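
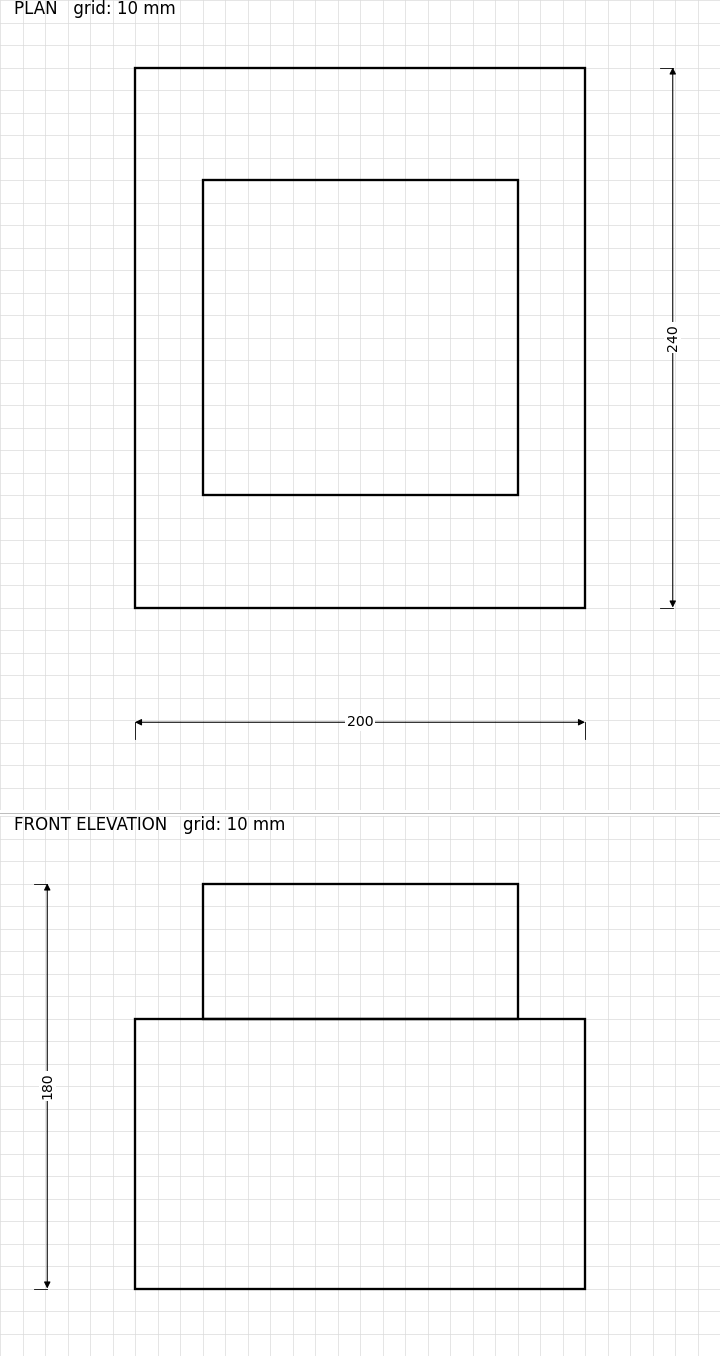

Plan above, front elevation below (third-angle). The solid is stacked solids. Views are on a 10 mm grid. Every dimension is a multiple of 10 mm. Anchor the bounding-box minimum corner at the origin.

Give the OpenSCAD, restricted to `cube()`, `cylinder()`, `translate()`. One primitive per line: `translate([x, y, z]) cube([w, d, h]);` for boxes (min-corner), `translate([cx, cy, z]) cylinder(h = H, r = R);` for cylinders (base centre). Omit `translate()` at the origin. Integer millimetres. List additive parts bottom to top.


cube([200, 240, 120]);
translate([30, 50, 120]) cube([140, 140, 60]);


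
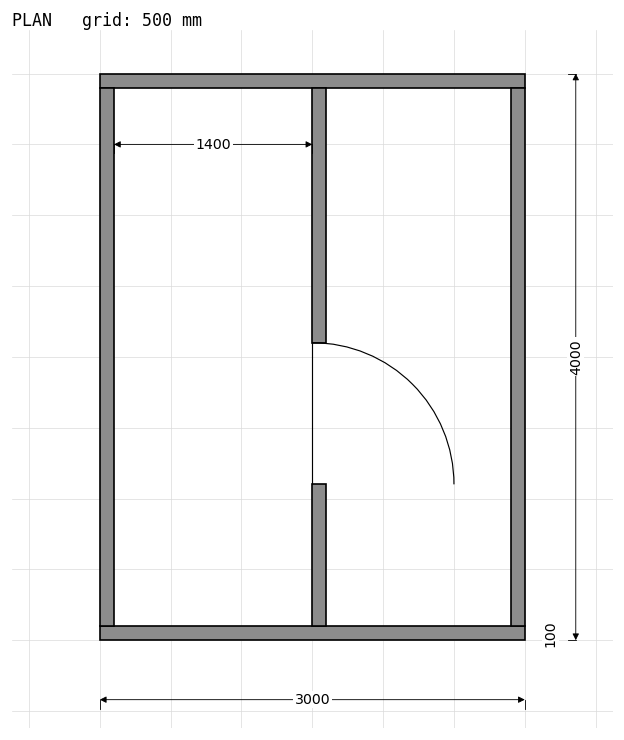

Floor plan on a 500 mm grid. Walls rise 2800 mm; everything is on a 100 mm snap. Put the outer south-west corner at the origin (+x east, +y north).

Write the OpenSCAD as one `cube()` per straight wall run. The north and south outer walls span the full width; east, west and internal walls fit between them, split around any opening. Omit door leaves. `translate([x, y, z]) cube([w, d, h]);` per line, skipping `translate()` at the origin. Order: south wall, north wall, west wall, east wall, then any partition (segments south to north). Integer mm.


cube([3000, 100, 2800]);
translate([0, 3900, 0]) cube([3000, 100, 2800]);
translate([0, 100, 0]) cube([100, 3800, 2800]);
translate([2900, 100, 0]) cube([100, 3800, 2800]);
translate([1500, 100, 0]) cube([100, 1000, 2800]);
translate([1500, 2100, 0]) cube([100, 1800, 2800]);


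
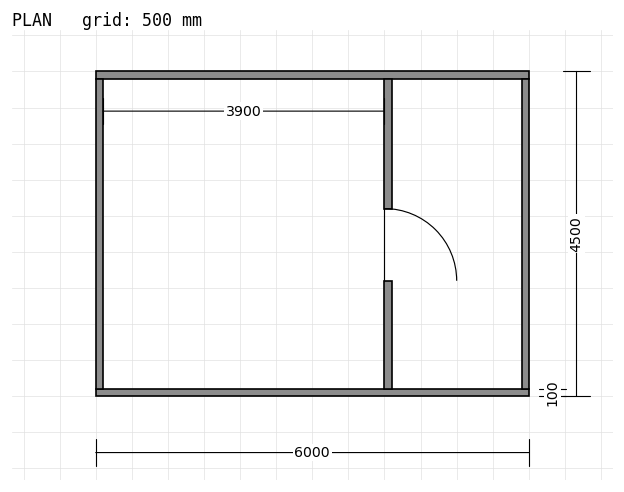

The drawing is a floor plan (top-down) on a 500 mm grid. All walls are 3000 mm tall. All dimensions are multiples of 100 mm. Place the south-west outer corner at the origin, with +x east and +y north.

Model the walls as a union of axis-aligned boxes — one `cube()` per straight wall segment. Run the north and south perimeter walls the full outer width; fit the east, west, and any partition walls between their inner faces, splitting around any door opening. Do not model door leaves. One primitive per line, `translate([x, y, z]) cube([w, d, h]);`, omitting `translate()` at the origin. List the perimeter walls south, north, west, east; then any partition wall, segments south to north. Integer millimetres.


cube([6000, 100, 3000]);
translate([0, 4400, 0]) cube([6000, 100, 3000]);
translate([0, 100, 0]) cube([100, 4300, 3000]);
translate([5900, 100, 0]) cube([100, 4300, 3000]);
translate([4000, 100, 0]) cube([100, 1500, 3000]);
translate([4000, 2600, 0]) cube([100, 1800, 3000]);


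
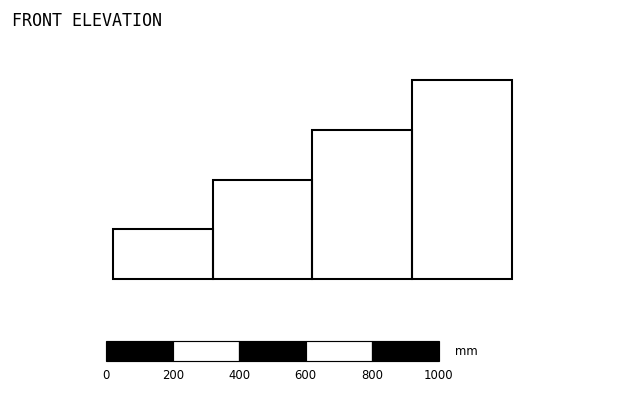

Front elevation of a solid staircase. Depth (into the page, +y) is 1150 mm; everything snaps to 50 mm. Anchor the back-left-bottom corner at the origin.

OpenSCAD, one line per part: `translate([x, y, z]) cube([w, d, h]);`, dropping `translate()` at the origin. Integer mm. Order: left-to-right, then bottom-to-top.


cube([300, 1150, 150]);
translate([300, 0, 0]) cube([300, 1150, 300]);
translate([600, 0, 0]) cube([300, 1150, 450]);
translate([900, 0, 0]) cube([300, 1150, 600]);


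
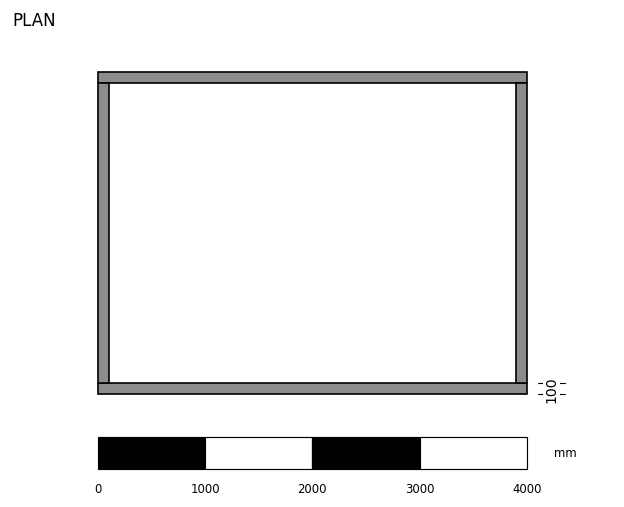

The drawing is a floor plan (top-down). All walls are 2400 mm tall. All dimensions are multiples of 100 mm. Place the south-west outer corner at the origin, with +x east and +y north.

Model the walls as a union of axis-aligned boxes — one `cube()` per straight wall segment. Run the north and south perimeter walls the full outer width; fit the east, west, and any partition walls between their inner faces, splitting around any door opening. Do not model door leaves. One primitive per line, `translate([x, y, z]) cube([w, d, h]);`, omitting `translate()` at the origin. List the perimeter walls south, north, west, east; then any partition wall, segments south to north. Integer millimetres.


cube([4000, 100, 2400]);
translate([0, 2900, 0]) cube([4000, 100, 2400]);
translate([0, 100, 0]) cube([100, 2800, 2400]);
translate([3900, 100, 0]) cube([100, 2800, 2400]);


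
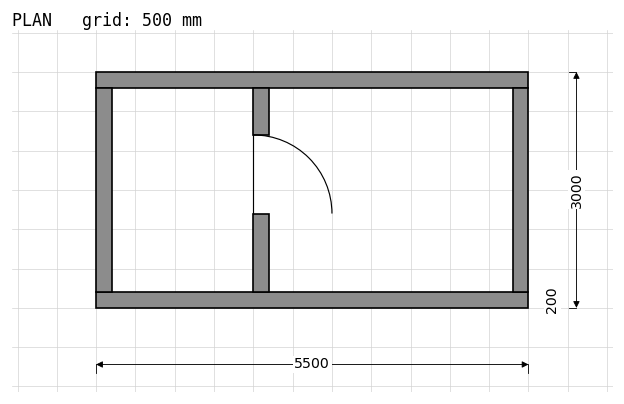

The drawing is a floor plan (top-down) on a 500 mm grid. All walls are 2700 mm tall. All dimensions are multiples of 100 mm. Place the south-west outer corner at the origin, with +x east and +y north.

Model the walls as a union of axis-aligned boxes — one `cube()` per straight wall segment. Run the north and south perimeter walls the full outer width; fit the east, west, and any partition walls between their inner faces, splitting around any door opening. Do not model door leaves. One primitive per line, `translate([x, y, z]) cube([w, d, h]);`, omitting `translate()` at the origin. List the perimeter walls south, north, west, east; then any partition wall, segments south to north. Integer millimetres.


cube([5500, 200, 2700]);
translate([0, 2800, 0]) cube([5500, 200, 2700]);
translate([0, 200, 0]) cube([200, 2600, 2700]);
translate([5300, 200, 0]) cube([200, 2600, 2700]);
translate([2000, 200, 0]) cube([200, 1000, 2700]);
translate([2000, 2200, 0]) cube([200, 600, 2700]);


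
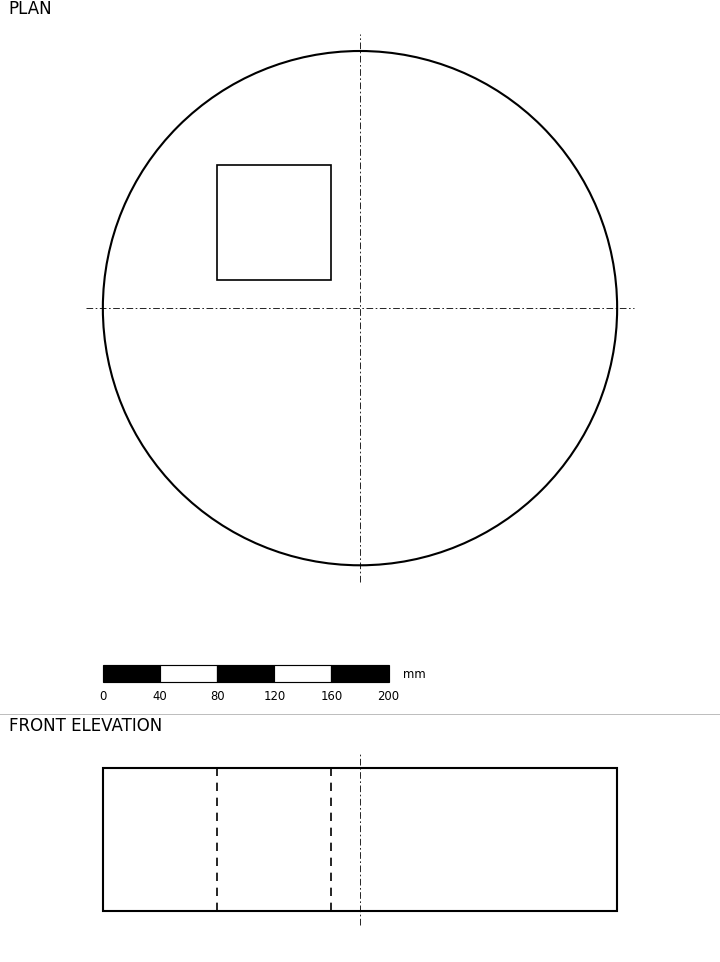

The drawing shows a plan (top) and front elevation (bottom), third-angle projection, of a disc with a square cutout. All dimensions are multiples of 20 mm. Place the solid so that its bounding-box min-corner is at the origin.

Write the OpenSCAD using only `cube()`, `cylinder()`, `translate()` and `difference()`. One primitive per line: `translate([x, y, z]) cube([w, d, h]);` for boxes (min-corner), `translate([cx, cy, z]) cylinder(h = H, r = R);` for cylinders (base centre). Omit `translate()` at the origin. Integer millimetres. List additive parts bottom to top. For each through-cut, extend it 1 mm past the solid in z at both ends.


difference() {
  translate([180, 180, 0]) cylinder(h = 100, r = 180);
  translate([80, 200, -1]) cube([80, 80, 102]);
}


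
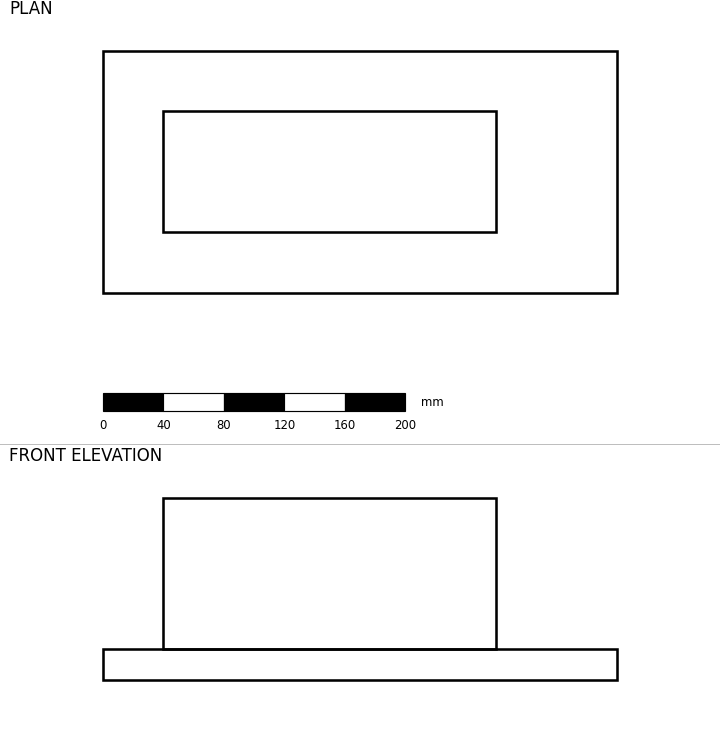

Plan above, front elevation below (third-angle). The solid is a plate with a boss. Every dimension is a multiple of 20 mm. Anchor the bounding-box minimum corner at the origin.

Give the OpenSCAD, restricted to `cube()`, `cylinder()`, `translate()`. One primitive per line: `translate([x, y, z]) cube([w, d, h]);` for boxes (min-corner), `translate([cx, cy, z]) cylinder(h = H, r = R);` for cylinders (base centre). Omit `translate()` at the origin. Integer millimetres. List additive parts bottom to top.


cube([340, 160, 20]);
translate([40, 40, 20]) cube([220, 80, 100]);


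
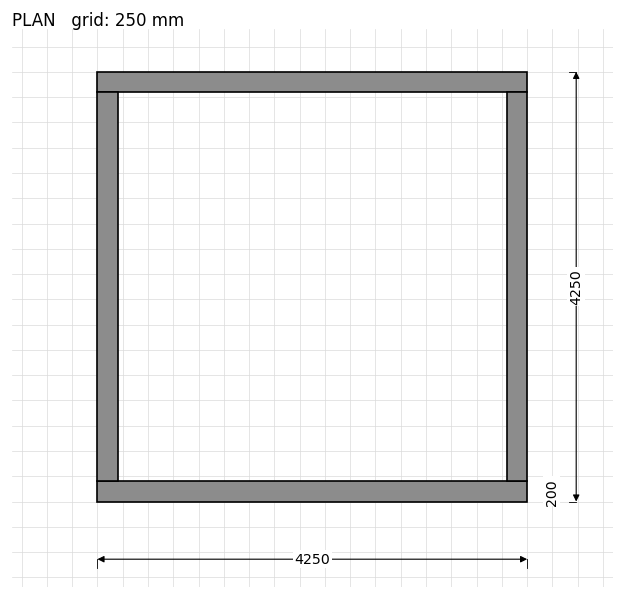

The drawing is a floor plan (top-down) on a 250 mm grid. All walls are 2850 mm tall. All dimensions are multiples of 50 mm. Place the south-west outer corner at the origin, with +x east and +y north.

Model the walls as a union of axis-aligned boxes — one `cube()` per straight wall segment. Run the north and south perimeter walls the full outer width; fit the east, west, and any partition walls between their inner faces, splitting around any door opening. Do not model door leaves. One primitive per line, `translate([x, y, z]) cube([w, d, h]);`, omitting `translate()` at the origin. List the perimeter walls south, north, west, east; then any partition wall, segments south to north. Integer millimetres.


cube([4250, 200, 2850]);
translate([0, 4050, 0]) cube([4250, 200, 2850]);
translate([0, 200, 0]) cube([200, 3850, 2850]);
translate([4050, 200, 0]) cube([200, 3850, 2850]);


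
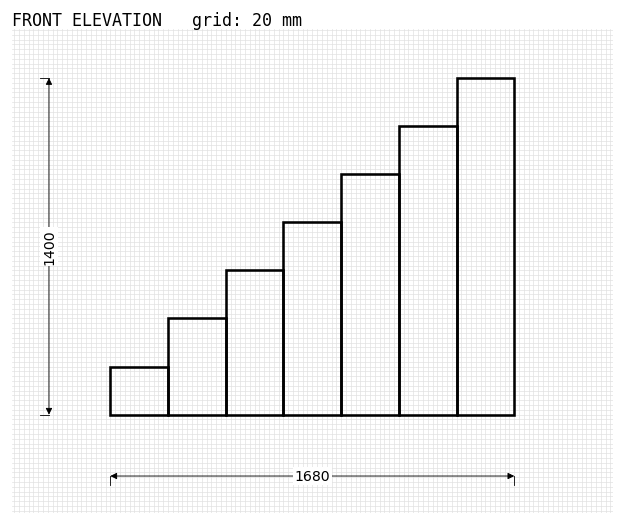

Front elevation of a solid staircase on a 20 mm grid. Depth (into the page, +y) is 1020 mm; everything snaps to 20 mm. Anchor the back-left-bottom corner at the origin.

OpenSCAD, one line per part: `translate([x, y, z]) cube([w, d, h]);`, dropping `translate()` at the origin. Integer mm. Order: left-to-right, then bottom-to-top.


cube([240, 1020, 200]);
translate([240, 0, 0]) cube([240, 1020, 400]);
translate([480, 0, 0]) cube([240, 1020, 600]);
translate([720, 0, 0]) cube([240, 1020, 800]);
translate([960, 0, 0]) cube([240, 1020, 1000]);
translate([1200, 0, 0]) cube([240, 1020, 1200]);
translate([1440, 0, 0]) cube([240, 1020, 1400]);


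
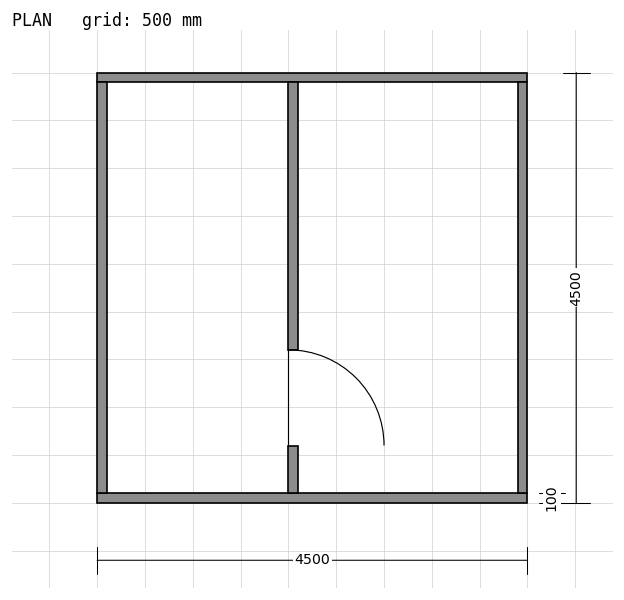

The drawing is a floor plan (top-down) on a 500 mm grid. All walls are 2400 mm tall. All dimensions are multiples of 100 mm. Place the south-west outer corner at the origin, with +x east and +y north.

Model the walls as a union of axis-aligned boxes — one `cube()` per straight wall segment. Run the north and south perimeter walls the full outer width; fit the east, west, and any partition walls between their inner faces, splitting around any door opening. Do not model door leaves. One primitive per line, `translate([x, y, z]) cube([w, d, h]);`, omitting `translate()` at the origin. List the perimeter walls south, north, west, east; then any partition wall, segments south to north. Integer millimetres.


cube([4500, 100, 2400]);
translate([0, 4400, 0]) cube([4500, 100, 2400]);
translate([0, 100, 0]) cube([100, 4300, 2400]);
translate([4400, 100, 0]) cube([100, 4300, 2400]);
translate([2000, 100, 0]) cube([100, 500, 2400]);
translate([2000, 1600, 0]) cube([100, 2800, 2400]);


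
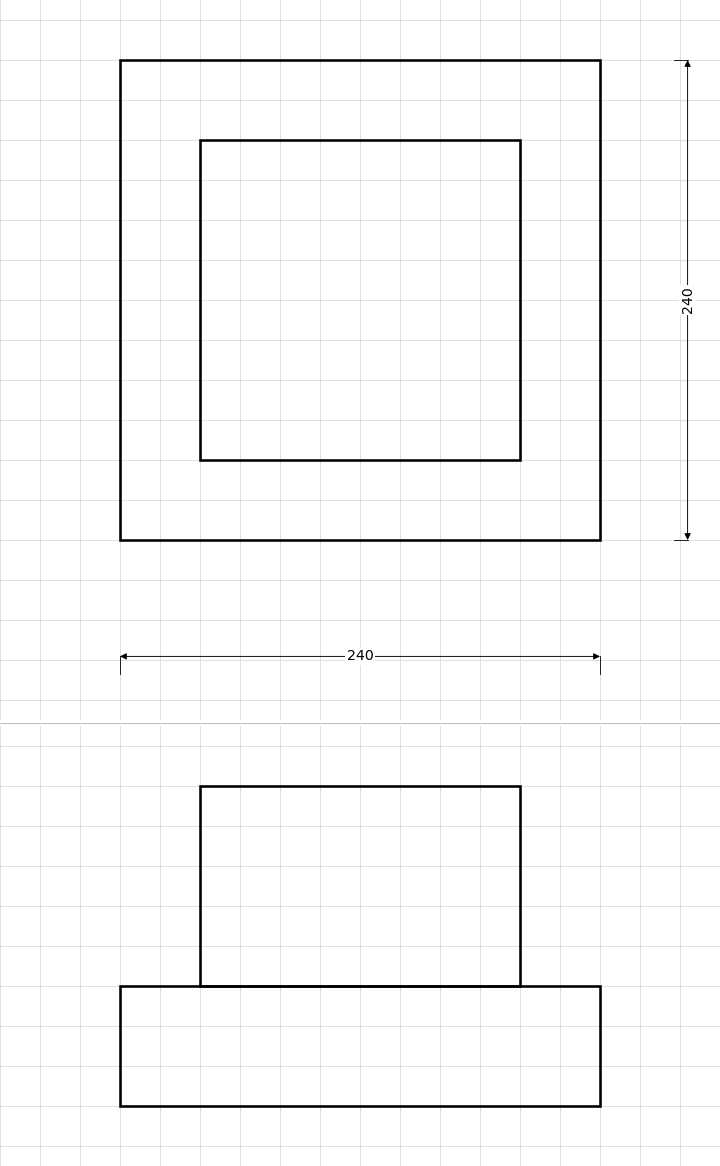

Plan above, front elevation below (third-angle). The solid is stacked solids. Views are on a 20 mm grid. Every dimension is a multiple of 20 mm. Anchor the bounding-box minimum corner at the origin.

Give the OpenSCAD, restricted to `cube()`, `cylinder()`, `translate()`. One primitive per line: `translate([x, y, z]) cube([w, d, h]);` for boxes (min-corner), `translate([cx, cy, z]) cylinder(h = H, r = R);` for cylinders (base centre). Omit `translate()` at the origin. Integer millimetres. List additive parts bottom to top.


cube([240, 240, 60]);
translate([40, 40, 60]) cube([160, 160, 100]);


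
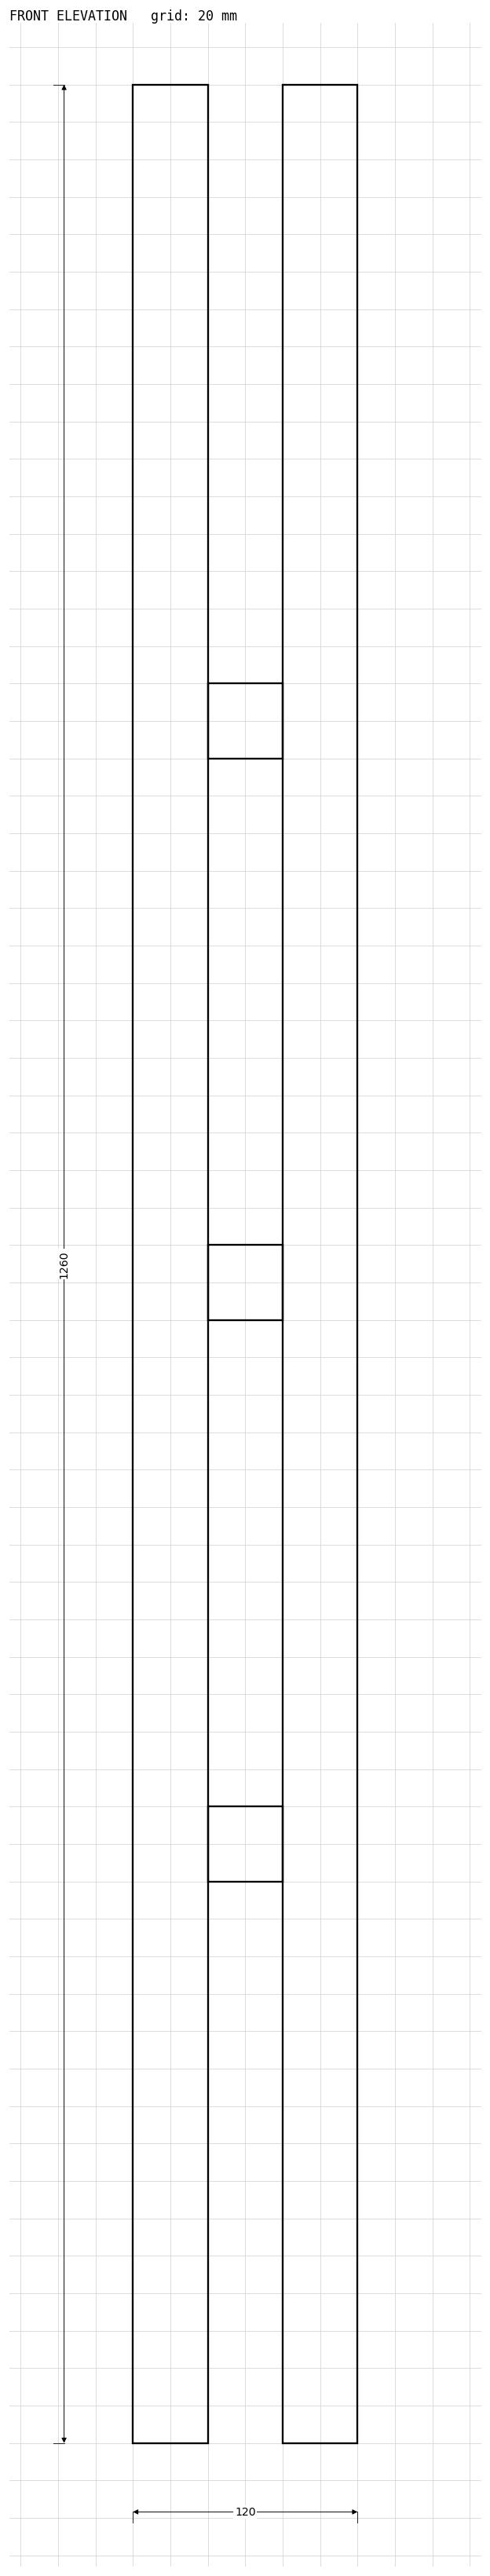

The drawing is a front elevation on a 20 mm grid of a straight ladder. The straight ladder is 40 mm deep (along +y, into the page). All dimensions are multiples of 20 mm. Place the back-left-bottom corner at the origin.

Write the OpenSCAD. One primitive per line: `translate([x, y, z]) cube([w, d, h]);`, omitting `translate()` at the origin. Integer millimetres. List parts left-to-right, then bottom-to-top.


cube([40, 40, 1260]);
translate([40, 0, 300]) cube([40, 40, 40]);
translate([40, 0, 600]) cube([40, 40, 40]);
translate([40, 0, 900]) cube([40, 40, 40]);
translate([80, 0, 0]) cube([40, 40, 1260]);


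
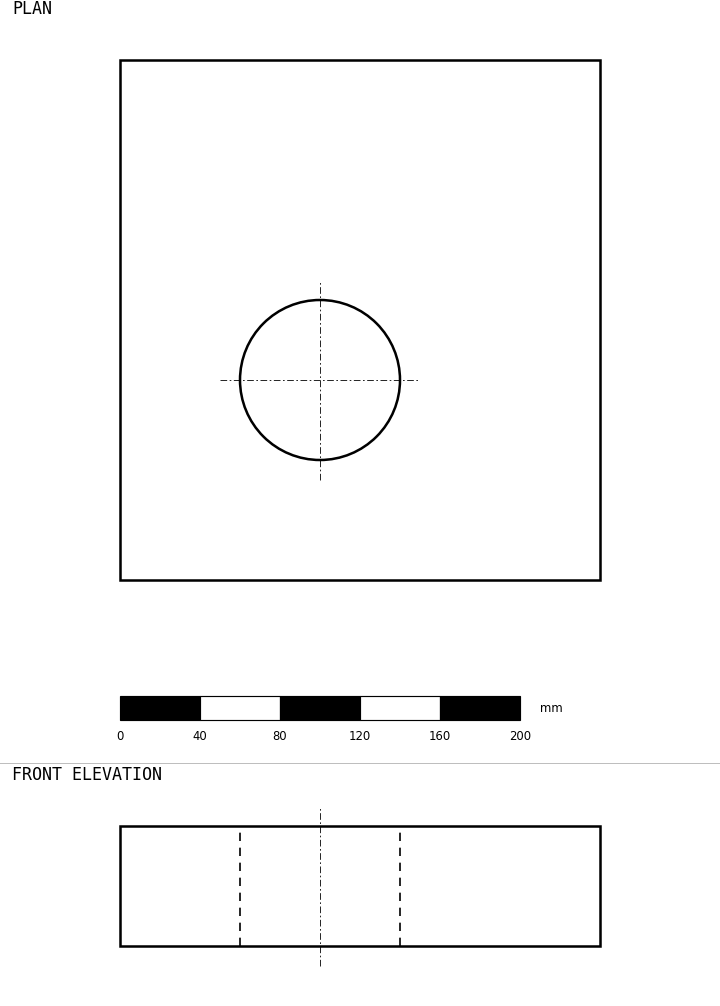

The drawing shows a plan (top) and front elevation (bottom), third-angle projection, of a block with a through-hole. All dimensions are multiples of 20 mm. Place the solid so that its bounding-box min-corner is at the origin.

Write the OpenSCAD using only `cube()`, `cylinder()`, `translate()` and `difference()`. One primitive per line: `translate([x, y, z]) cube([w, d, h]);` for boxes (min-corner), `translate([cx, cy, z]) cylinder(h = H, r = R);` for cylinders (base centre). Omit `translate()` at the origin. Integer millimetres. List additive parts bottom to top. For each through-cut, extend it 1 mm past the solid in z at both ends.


difference() {
  cube([240, 260, 60]);
  translate([100, 100, -1]) cylinder(h = 62, r = 40);
}


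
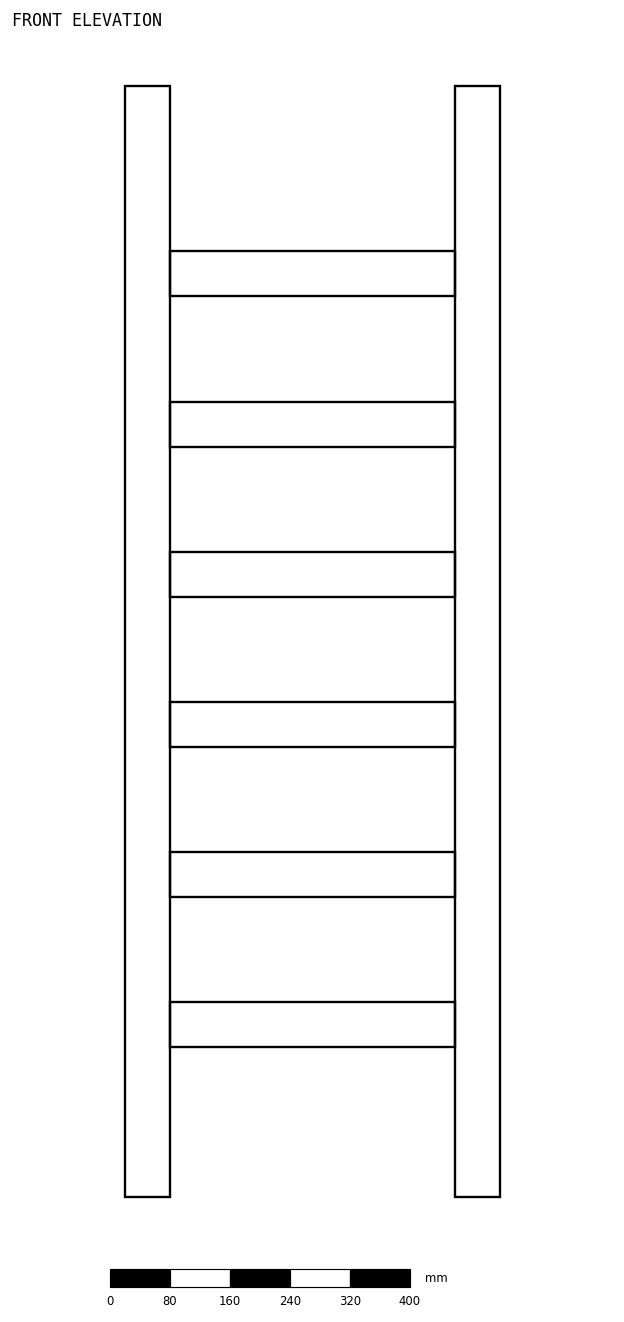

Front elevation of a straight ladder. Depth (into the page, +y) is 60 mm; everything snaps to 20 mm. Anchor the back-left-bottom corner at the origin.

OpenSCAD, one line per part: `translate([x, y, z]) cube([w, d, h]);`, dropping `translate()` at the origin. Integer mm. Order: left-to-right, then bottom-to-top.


cube([60, 60, 1480]);
translate([60, 0, 200]) cube([380, 60, 60]);
translate([60, 0, 400]) cube([380, 60, 60]);
translate([60, 0, 600]) cube([380, 60, 60]);
translate([60, 0, 800]) cube([380, 60, 60]);
translate([60, 0, 1000]) cube([380, 60, 60]);
translate([60, 0, 1200]) cube([380, 60, 60]);
translate([440, 0, 0]) cube([60, 60, 1480]);


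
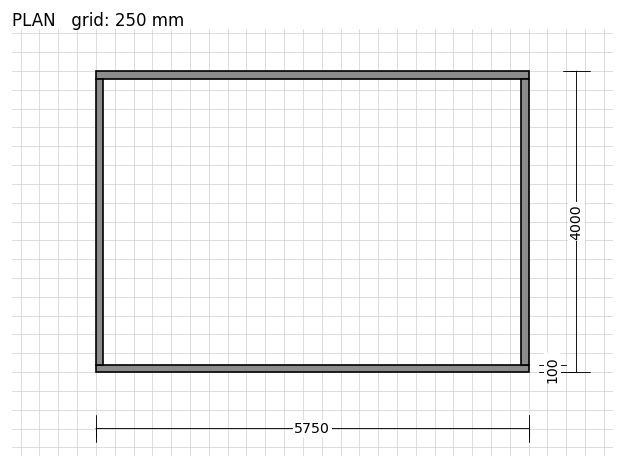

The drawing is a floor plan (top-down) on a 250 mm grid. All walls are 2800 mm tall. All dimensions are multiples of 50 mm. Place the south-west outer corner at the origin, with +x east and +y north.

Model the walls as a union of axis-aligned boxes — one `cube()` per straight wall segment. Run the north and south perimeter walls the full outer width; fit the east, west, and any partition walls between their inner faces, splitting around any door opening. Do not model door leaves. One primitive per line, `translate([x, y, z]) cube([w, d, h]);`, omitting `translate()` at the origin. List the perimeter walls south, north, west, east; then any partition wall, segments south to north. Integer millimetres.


cube([5750, 100, 2800]);
translate([0, 3900, 0]) cube([5750, 100, 2800]);
translate([0, 100, 0]) cube([100, 3800, 2800]);
translate([5650, 100, 0]) cube([100, 3800, 2800]);


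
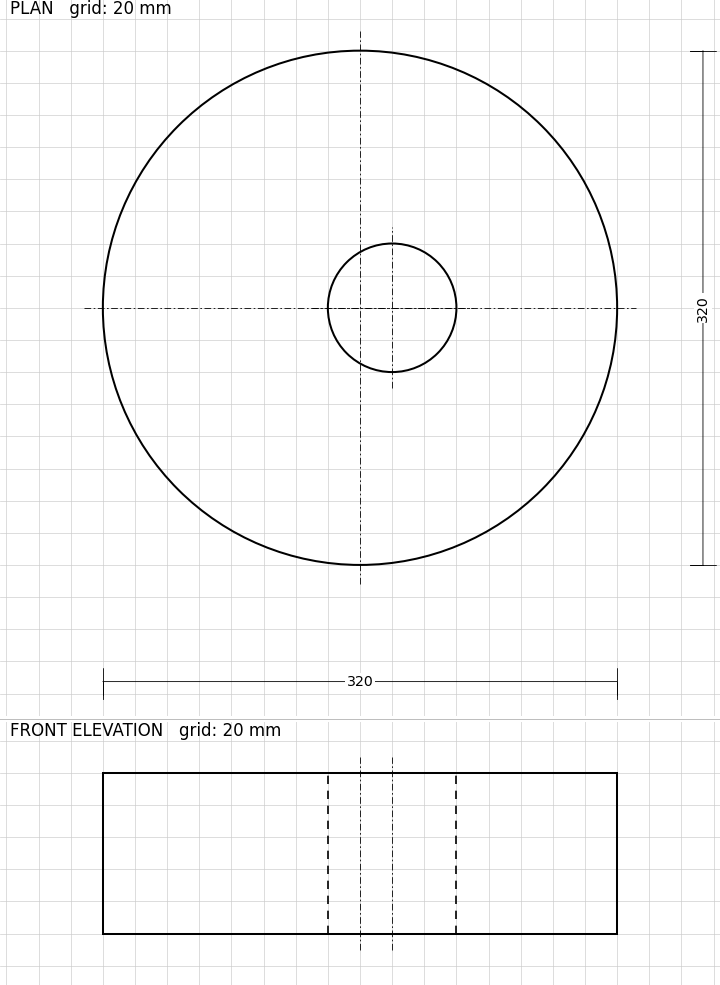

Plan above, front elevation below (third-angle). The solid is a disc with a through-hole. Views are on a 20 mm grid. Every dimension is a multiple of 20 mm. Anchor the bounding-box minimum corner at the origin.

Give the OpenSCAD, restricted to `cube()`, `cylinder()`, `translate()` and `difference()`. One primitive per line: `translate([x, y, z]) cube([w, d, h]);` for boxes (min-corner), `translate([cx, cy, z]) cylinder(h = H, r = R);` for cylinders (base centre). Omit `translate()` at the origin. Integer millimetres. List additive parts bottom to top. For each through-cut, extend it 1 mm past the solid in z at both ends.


difference() {
  translate([160, 160, 0]) cylinder(h = 100, r = 160);
  translate([180, 160, -1]) cylinder(h = 102, r = 40);
}


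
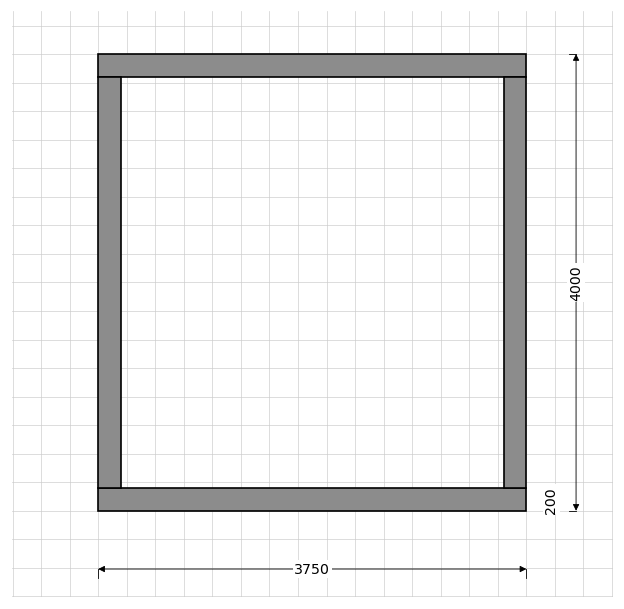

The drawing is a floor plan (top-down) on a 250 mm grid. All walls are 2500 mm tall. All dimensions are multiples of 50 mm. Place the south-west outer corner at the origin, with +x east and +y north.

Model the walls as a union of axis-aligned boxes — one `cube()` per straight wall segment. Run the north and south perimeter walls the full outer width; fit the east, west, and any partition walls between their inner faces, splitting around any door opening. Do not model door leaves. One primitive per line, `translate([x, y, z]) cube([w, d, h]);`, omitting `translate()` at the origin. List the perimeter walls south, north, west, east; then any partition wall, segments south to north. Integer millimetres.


cube([3750, 200, 2500]);
translate([0, 3800, 0]) cube([3750, 200, 2500]);
translate([0, 200, 0]) cube([200, 3600, 2500]);
translate([3550, 200, 0]) cube([200, 3600, 2500]);


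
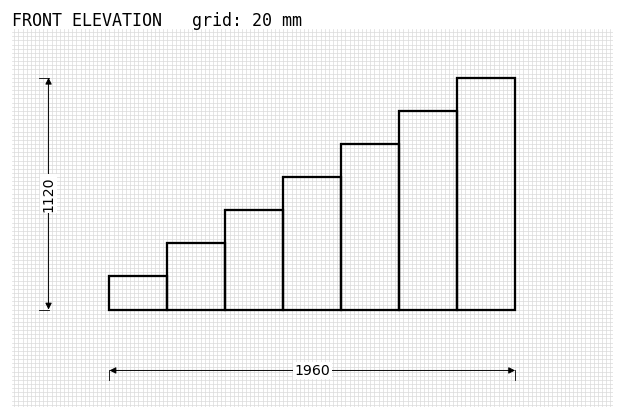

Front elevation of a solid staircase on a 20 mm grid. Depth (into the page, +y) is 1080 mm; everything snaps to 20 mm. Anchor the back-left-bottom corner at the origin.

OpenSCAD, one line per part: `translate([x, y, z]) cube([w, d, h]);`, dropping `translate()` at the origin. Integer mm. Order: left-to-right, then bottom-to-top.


cube([280, 1080, 160]);
translate([280, 0, 0]) cube([280, 1080, 320]);
translate([560, 0, 0]) cube([280, 1080, 480]);
translate([840, 0, 0]) cube([280, 1080, 640]);
translate([1120, 0, 0]) cube([280, 1080, 800]);
translate([1400, 0, 0]) cube([280, 1080, 960]);
translate([1680, 0, 0]) cube([280, 1080, 1120]);


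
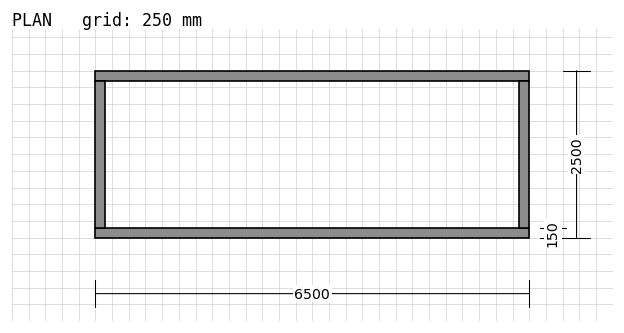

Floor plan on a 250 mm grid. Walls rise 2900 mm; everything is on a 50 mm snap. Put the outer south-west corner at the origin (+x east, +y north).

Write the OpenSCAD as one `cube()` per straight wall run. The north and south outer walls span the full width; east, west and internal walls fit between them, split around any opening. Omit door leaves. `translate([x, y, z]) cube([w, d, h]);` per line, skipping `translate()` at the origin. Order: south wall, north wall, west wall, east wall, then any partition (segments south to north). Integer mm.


cube([6500, 150, 2900]);
translate([0, 2350, 0]) cube([6500, 150, 2900]);
translate([0, 150, 0]) cube([150, 2200, 2900]);
translate([6350, 150, 0]) cube([150, 2200, 2900]);


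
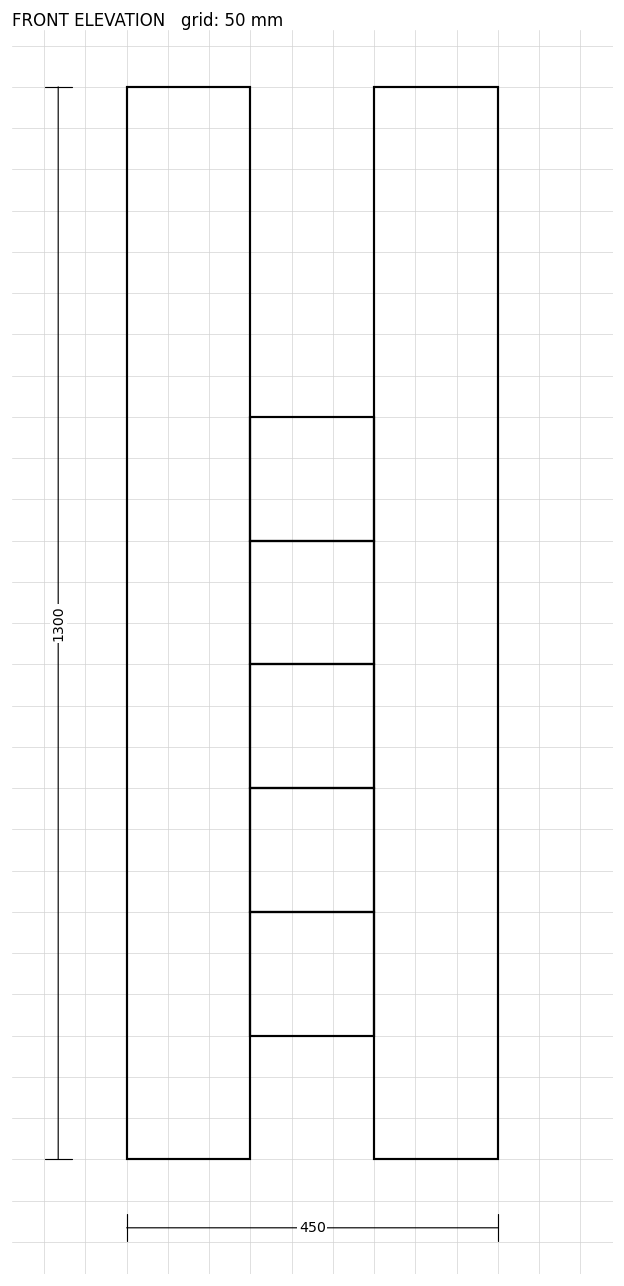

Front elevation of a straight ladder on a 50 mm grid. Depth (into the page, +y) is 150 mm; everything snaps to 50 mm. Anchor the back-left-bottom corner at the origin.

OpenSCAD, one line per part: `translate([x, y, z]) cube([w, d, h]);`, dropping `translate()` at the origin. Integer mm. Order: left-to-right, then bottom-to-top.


cube([150, 150, 1300]);
translate([150, 0, 150]) cube([150, 150, 150]);
translate([150, 0, 300]) cube([150, 150, 150]);
translate([150, 0, 450]) cube([150, 150, 150]);
translate([150, 0, 600]) cube([150, 150, 150]);
translate([150, 0, 750]) cube([150, 150, 150]);
translate([300, 0, 0]) cube([150, 150, 1300]);


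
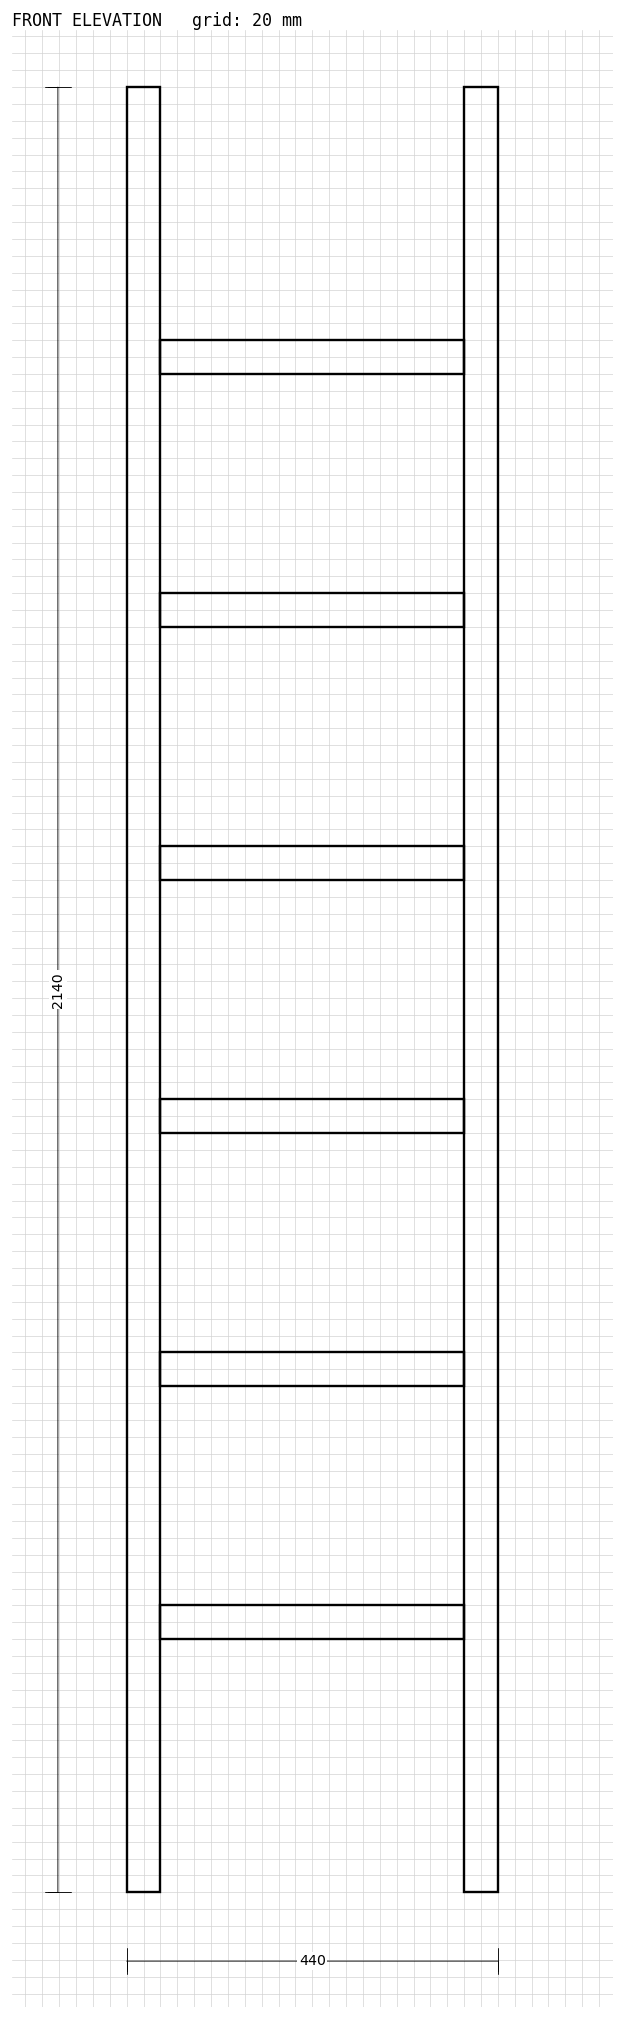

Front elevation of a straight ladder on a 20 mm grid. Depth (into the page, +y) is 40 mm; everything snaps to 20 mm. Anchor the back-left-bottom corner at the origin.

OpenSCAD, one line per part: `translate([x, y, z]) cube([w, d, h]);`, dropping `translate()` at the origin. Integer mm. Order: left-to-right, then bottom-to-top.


cube([40, 40, 2140]);
translate([40, 0, 300]) cube([360, 40, 40]);
translate([40, 0, 600]) cube([360, 40, 40]);
translate([40, 0, 900]) cube([360, 40, 40]);
translate([40, 0, 1200]) cube([360, 40, 40]);
translate([40, 0, 1500]) cube([360, 40, 40]);
translate([40, 0, 1800]) cube([360, 40, 40]);
translate([400, 0, 0]) cube([40, 40, 2140]);


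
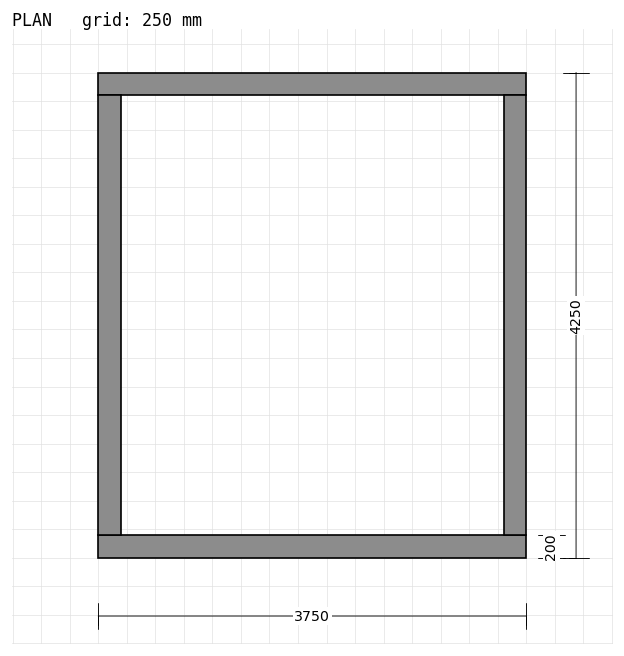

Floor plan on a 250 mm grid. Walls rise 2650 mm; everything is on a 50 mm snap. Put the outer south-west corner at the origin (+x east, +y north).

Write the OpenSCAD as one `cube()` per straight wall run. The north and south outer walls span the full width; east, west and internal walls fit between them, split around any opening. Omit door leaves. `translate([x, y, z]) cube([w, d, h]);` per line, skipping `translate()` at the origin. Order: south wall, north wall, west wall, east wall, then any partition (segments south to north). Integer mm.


cube([3750, 200, 2650]);
translate([0, 4050, 0]) cube([3750, 200, 2650]);
translate([0, 200, 0]) cube([200, 3850, 2650]);
translate([3550, 200, 0]) cube([200, 3850, 2650]);


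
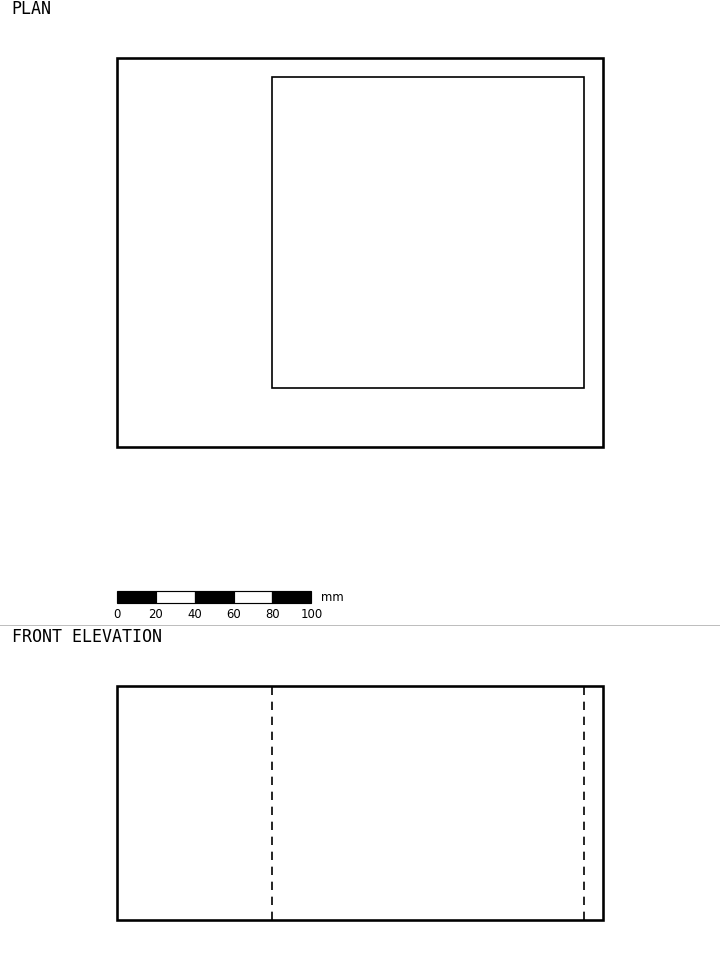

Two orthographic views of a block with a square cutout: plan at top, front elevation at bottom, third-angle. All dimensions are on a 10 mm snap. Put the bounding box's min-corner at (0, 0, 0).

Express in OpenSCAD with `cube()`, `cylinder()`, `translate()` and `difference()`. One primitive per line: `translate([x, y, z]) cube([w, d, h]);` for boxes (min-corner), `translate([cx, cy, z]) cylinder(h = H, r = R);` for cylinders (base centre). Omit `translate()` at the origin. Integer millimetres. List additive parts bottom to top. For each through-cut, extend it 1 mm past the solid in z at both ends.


difference() {
  cube([250, 200, 120]);
  translate([80, 30, -1]) cube([160, 160, 122]);
}


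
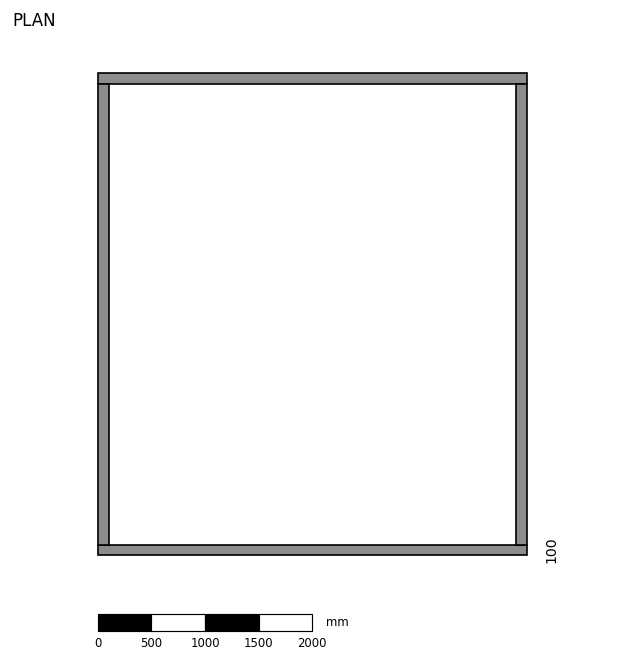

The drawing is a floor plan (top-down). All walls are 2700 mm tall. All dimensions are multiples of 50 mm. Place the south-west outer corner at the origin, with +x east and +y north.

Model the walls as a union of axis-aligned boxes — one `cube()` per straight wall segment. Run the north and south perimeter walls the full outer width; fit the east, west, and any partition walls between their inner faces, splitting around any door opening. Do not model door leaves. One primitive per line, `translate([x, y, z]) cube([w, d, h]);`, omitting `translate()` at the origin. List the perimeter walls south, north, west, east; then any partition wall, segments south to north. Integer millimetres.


cube([4000, 100, 2700]);
translate([0, 4400, 0]) cube([4000, 100, 2700]);
translate([0, 100, 0]) cube([100, 4300, 2700]);
translate([3900, 100, 0]) cube([100, 4300, 2700]);


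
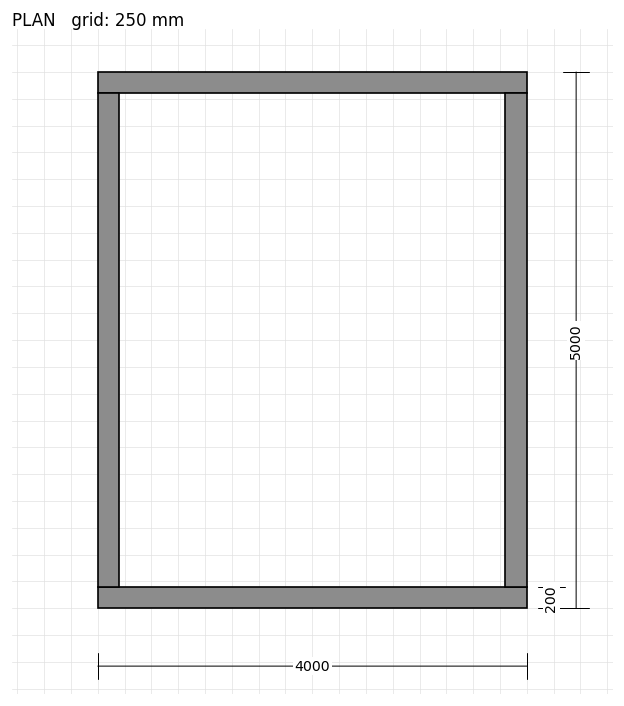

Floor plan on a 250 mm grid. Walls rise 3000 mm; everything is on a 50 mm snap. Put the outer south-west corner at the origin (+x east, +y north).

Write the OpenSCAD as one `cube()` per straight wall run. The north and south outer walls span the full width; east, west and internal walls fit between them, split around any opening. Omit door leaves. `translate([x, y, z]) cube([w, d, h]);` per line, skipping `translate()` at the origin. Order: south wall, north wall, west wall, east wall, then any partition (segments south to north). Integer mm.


cube([4000, 200, 3000]);
translate([0, 4800, 0]) cube([4000, 200, 3000]);
translate([0, 200, 0]) cube([200, 4600, 3000]);
translate([3800, 200, 0]) cube([200, 4600, 3000]);


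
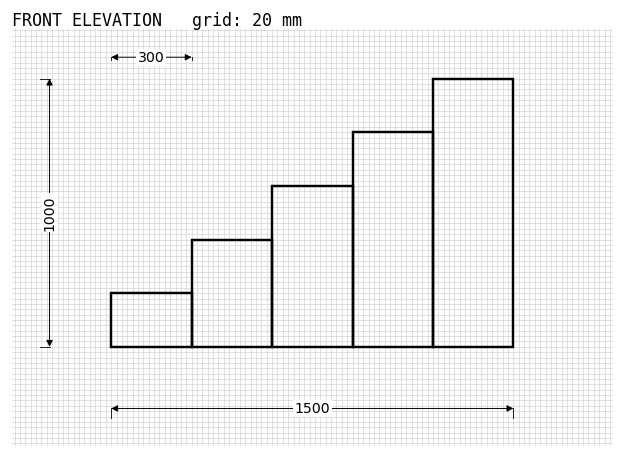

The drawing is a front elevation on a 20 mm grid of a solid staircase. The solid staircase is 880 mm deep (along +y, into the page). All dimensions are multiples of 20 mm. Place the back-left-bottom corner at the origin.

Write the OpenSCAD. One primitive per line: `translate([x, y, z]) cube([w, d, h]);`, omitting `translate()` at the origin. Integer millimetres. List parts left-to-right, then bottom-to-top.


cube([300, 880, 200]);
translate([300, 0, 0]) cube([300, 880, 400]);
translate([600, 0, 0]) cube([300, 880, 600]);
translate([900, 0, 0]) cube([300, 880, 800]);
translate([1200, 0, 0]) cube([300, 880, 1000]);


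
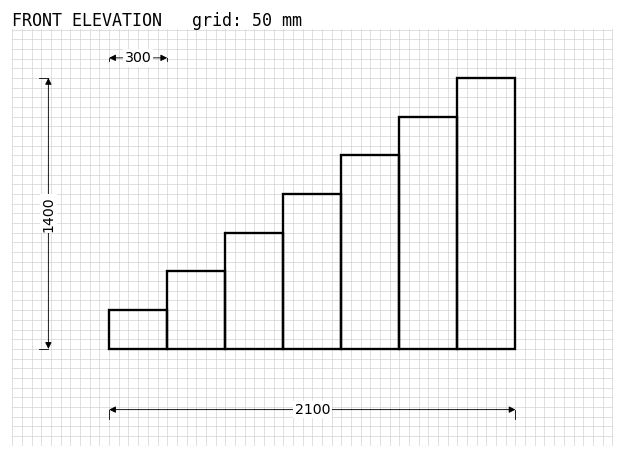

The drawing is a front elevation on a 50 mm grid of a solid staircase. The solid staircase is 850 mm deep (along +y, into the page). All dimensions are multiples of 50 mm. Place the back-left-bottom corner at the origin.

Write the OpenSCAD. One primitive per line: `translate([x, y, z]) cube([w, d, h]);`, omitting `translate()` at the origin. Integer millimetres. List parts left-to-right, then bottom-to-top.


cube([300, 850, 200]);
translate([300, 0, 0]) cube([300, 850, 400]);
translate([600, 0, 0]) cube([300, 850, 600]);
translate([900, 0, 0]) cube([300, 850, 800]);
translate([1200, 0, 0]) cube([300, 850, 1000]);
translate([1500, 0, 0]) cube([300, 850, 1200]);
translate([1800, 0, 0]) cube([300, 850, 1400]);


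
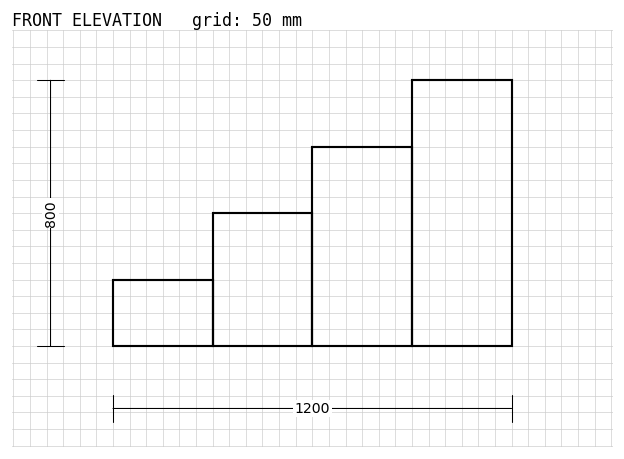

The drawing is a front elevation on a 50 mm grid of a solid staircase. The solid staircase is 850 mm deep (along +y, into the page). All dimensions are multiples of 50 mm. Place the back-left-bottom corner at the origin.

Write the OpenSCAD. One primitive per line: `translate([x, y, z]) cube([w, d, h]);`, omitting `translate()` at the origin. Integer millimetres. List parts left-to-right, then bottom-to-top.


cube([300, 850, 200]);
translate([300, 0, 0]) cube([300, 850, 400]);
translate([600, 0, 0]) cube([300, 850, 600]);
translate([900, 0, 0]) cube([300, 850, 800]);


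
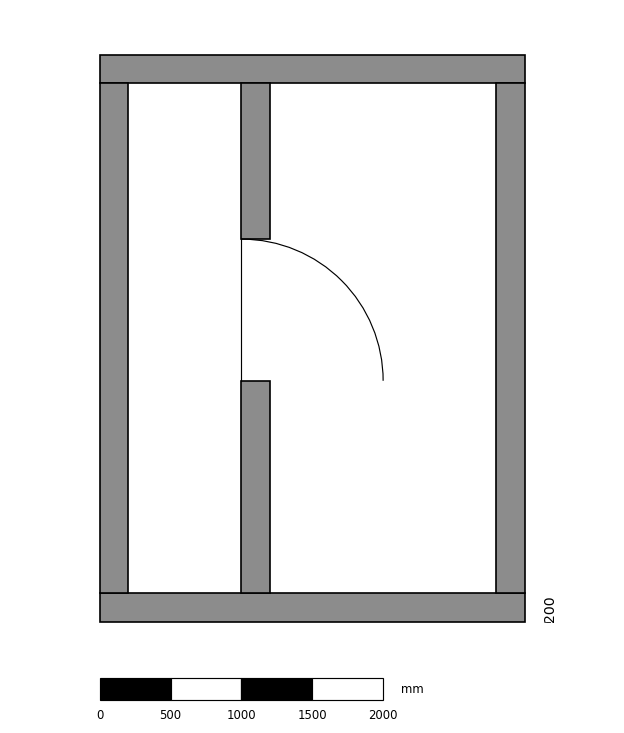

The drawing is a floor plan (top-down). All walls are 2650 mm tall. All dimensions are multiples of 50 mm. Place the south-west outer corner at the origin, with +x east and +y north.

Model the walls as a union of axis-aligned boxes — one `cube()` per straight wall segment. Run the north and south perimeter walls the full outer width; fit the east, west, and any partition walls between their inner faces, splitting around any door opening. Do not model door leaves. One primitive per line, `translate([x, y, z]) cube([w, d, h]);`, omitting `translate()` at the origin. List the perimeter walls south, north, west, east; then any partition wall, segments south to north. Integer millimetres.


cube([3000, 200, 2650]);
translate([0, 3800, 0]) cube([3000, 200, 2650]);
translate([0, 200, 0]) cube([200, 3600, 2650]);
translate([2800, 200, 0]) cube([200, 3600, 2650]);
translate([1000, 200, 0]) cube([200, 1500, 2650]);
translate([1000, 2700, 0]) cube([200, 1100, 2650]);


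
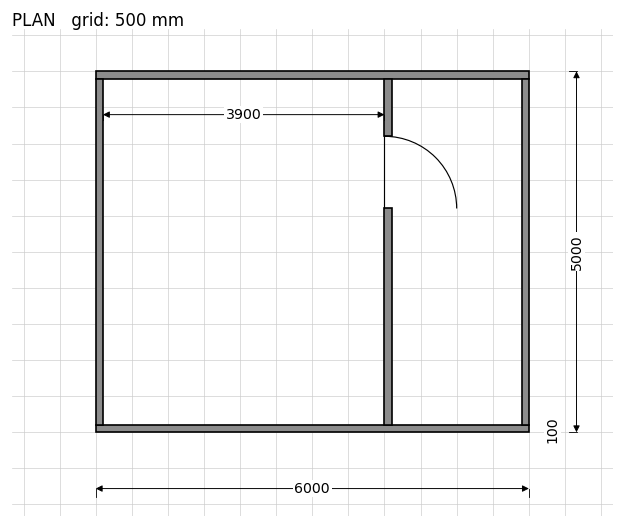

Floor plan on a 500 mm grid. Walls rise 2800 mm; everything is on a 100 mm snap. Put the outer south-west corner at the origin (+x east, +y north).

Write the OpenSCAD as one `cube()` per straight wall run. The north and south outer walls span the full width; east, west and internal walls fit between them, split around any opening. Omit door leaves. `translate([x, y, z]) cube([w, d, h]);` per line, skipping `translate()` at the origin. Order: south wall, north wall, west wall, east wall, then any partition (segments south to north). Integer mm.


cube([6000, 100, 2800]);
translate([0, 4900, 0]) cube([6000, 100, 2800]);
translate([0, 100, 0]) cube([100, 4800, 2800]);
translate([5900, 100, 0]) cube([100, 4800, 2800]);
translate([4000, 100, 0]) cube([100, 3000, 2800]);
translate([4000, 4100, 0]) cube([100, 800, 2800]);


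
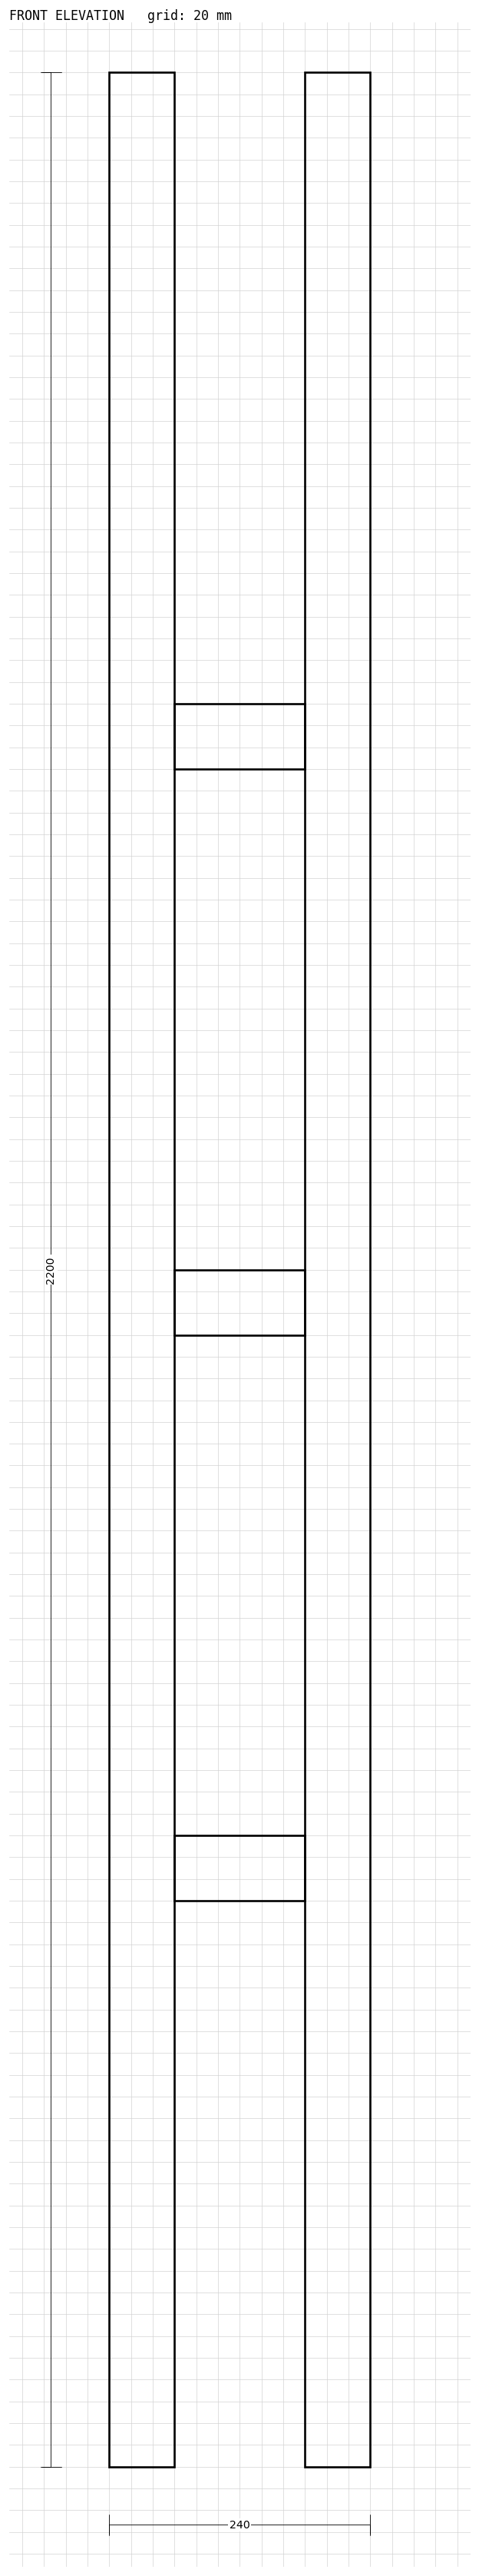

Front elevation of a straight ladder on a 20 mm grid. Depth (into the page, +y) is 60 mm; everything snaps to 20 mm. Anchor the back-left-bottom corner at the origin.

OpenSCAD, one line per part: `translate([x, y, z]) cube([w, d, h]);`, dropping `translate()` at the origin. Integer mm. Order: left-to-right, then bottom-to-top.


cube([60, 60, 2200]);
translate([60, 0, 520]) cube([120, 60, 60]);
translate([60, 0, 1040]) cube([120, 60, 60]);
translate([60, 0, 1560]) cube([120, 60, 60]);
translate([180, 0, 0]) cube([60, 60, 2200]);


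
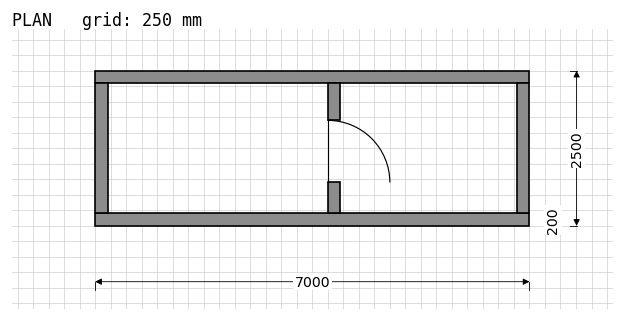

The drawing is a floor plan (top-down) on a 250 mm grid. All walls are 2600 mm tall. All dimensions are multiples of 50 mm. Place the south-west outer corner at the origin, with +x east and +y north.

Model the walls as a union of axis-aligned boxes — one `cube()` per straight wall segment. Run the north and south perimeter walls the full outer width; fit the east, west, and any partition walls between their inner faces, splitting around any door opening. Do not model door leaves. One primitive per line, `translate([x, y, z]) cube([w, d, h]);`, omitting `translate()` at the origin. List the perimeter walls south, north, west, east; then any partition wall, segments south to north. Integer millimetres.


cube([7000, 200, 2600]);
translate([0, 2300, 0]) cube([7000, 200, 2600]);
translate([0, 200, 0]) cube([200, 2100, 2600]);
translate([6800, 200, 0]) cube([200, 2100, 2600]);
translate([3750, 200, 0]) cube([200, 500, 2600]);
translate([3750, 1700, 0]) cube([200, 600, 2600]);


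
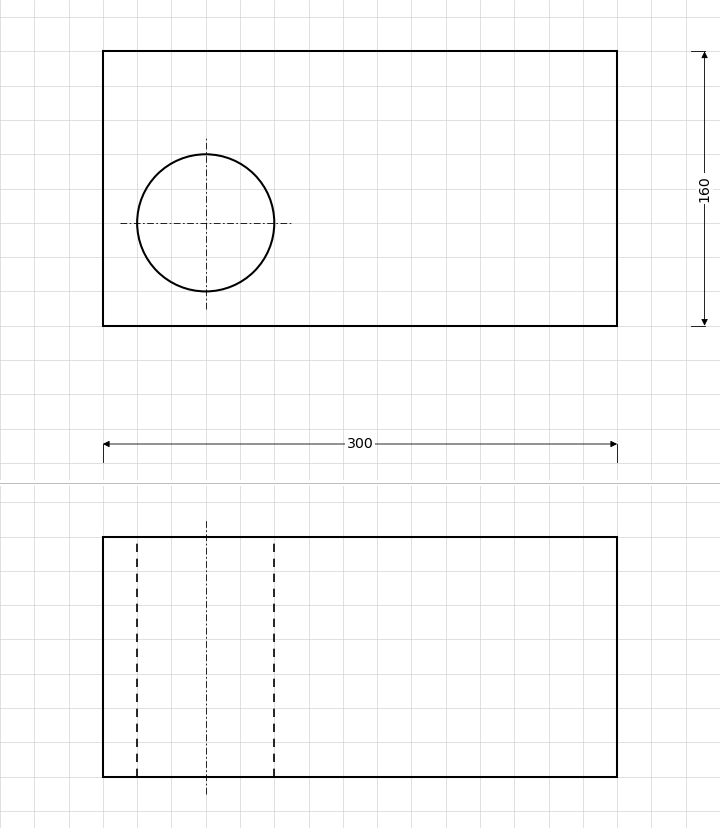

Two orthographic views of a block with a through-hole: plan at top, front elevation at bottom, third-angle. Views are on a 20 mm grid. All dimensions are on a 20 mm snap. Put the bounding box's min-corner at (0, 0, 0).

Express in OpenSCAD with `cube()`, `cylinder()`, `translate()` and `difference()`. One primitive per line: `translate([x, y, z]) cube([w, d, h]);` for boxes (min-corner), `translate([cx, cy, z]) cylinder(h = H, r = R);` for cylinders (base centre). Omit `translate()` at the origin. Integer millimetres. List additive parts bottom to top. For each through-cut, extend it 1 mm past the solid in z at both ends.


difference() {
  cube([300, 160, 140]);
  translate([60, 60, -1]) cylinder(h = 142, r = 40);
}


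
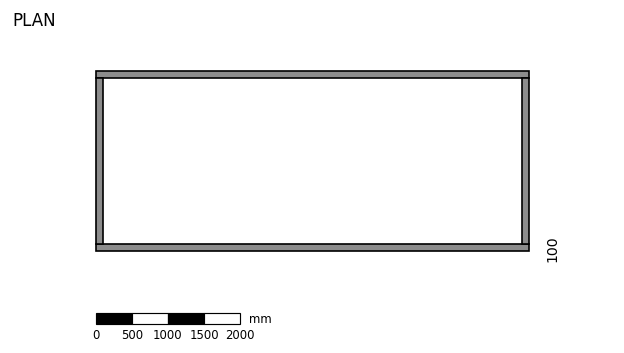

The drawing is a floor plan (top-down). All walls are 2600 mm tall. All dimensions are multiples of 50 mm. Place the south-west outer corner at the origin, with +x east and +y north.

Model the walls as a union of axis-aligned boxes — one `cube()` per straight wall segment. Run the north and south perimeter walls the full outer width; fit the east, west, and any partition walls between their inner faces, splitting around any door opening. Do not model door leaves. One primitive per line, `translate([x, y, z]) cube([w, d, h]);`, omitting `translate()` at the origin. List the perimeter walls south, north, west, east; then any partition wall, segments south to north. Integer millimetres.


cube([6000, 100, 2600]);
translate([0, 2400, 0]) cube([6000, 100, 2600]);
translate([0, 100, 0]) cube([100, 2300, 2600]);
translate([5900, 100, 0]) cube([100, 2300, 2600]);


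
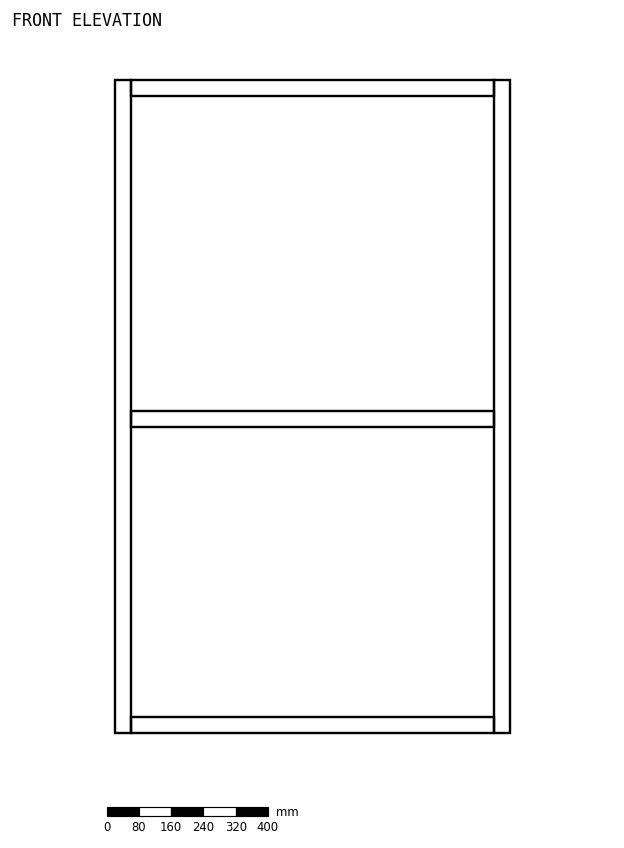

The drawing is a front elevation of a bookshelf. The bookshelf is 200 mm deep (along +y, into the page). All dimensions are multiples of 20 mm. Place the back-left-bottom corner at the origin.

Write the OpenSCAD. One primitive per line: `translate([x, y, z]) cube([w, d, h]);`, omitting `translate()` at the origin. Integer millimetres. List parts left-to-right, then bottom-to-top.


cube([40, 200, 1620]);
translate([40, 0, 0]) cube([900, 200, 40]);
translate([40, 0, 760]) cube([900, 200, 40]);
translate([40, 0, 1580]) cube([900, 200, 40]);
translate([940, 0, 0]) cube([40, 200, 1620]);


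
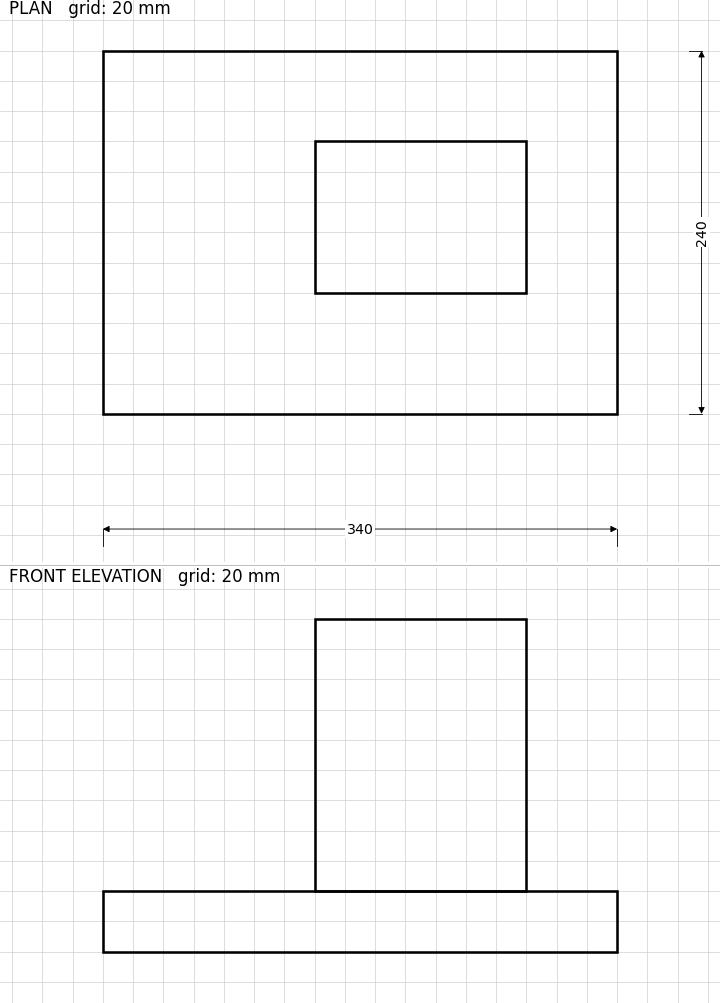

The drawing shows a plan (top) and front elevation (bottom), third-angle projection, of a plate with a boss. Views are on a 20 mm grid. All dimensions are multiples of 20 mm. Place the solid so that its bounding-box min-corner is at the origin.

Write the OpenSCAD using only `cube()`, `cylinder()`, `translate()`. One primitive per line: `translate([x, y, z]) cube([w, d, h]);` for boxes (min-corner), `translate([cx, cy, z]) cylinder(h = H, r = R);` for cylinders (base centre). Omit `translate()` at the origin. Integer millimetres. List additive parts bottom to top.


cube([340, 240, 40]);
translate([140, 80, 40]) cube([140, 100, 180]);


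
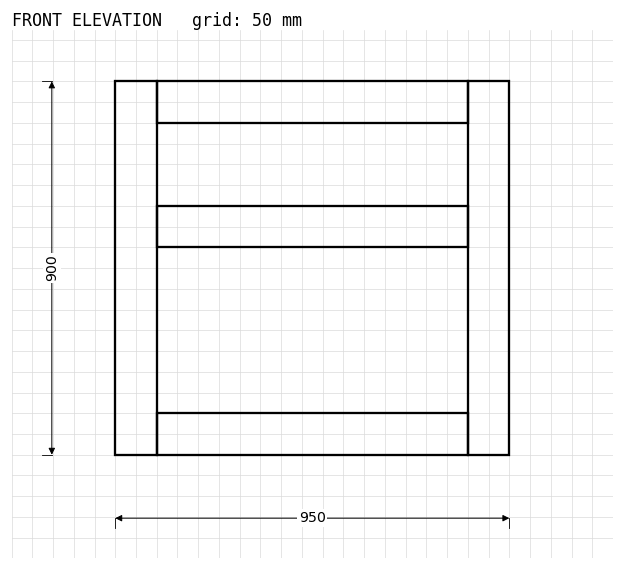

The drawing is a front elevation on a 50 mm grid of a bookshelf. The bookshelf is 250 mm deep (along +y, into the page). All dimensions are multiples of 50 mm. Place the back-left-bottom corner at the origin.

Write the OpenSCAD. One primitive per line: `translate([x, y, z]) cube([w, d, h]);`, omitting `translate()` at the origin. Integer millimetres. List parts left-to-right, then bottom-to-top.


cube([100, 250, 900]);
translate([100, 0, 0]) cube([750, 250, 100]);
translate([100, 0, 500]) cube([750, 250, 100]);
translate([100, 0, 800]) cube([750, 250, 100]);
translate([850, 0, 0]) cube([100, 250, 900]);


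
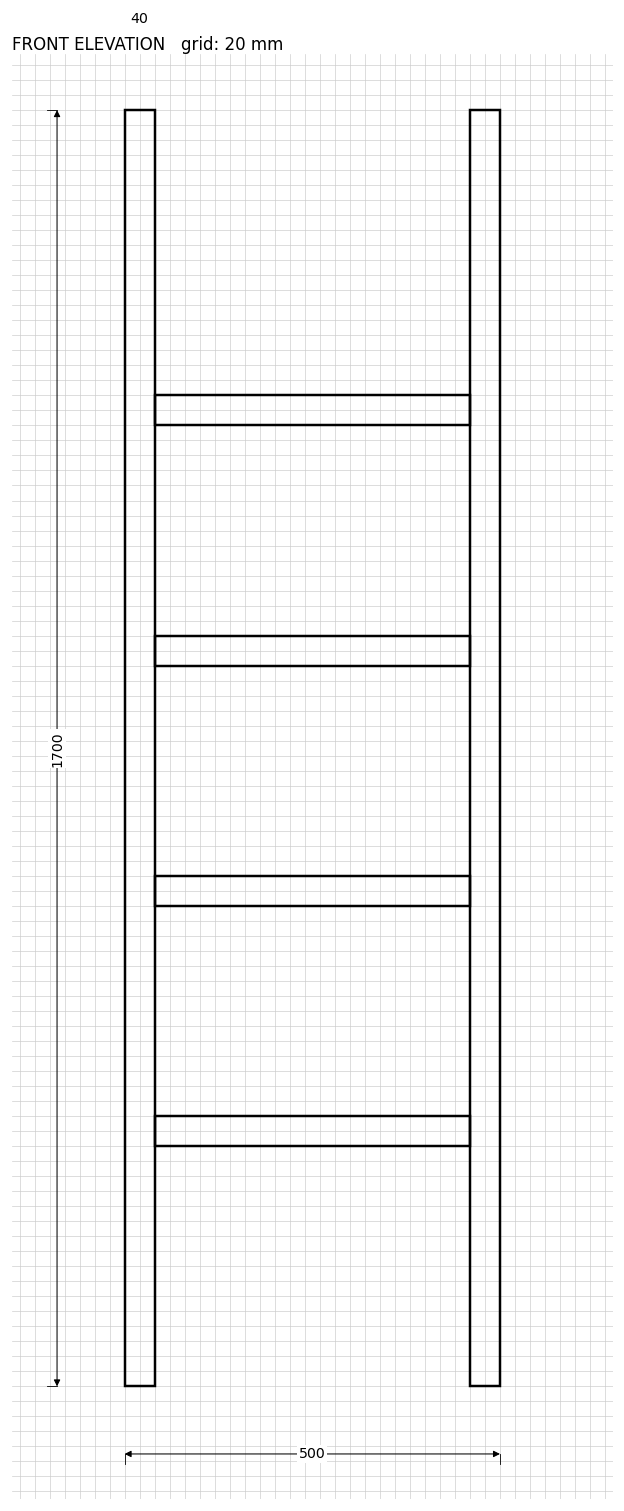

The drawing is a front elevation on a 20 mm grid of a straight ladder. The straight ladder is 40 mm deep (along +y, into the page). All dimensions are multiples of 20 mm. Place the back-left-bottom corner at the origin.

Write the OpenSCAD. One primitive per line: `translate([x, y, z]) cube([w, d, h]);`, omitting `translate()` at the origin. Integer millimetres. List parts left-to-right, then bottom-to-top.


cube([40, 40, 1700]);
translate([40, 0, 320]) cube([420, 40, 40]);
translate([40, 0, 640]) cube([420, 40, 40]);
translate([40, 0, 960]) cube([420, 40, 40]);
translate([40, 0, 1280]) cube([420, 40, 40]);
translate([460, 0, 0]) cube([40, 40, 1700]);
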